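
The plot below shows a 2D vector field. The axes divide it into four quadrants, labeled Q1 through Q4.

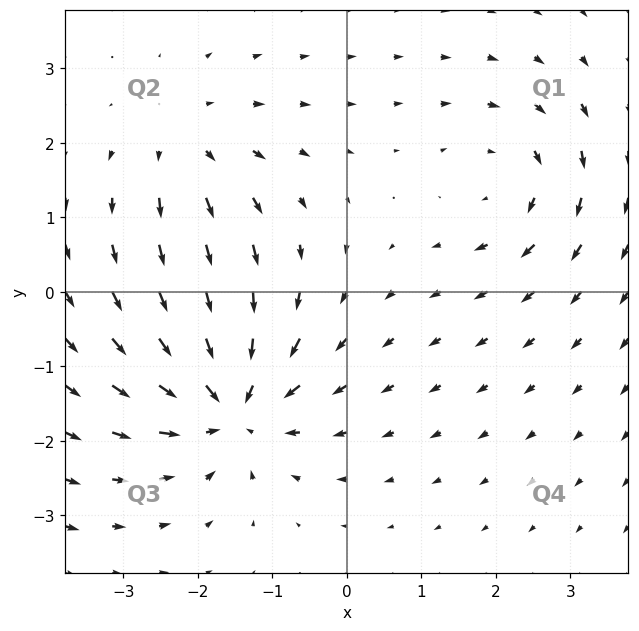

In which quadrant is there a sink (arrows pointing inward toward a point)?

Q3

The sink sits at approximately (-1.6, -1.5), which lies in quadrant Q3. The divergence there is about -5, negative as expected for a sink.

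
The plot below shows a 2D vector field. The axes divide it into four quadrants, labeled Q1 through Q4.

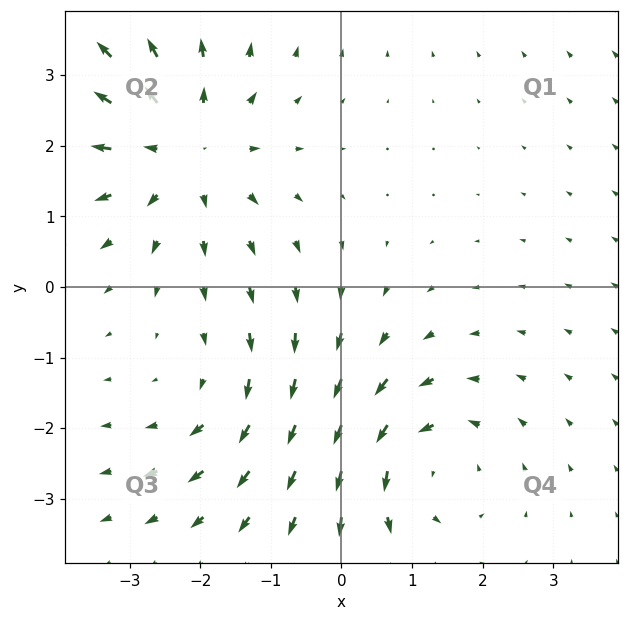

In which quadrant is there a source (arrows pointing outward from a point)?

The source sits at approximately (-2.2, 2.0), which lies in quadrant Q2. The divergence there is about +4, positive as expected for a source.

Q2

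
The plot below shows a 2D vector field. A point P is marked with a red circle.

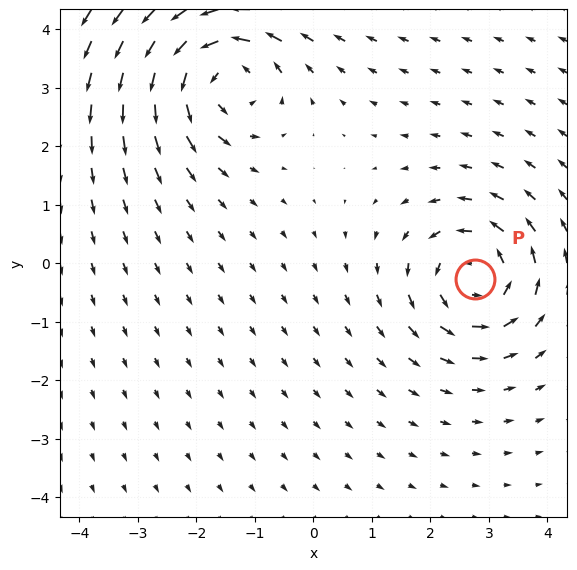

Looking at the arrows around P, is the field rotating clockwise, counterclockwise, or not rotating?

Near P at (2.8, -0.3) the arrows circulate counterclockwise. The curl (z-component) there is about +4; positive curl means counterclockwise rotation.

counterclockwise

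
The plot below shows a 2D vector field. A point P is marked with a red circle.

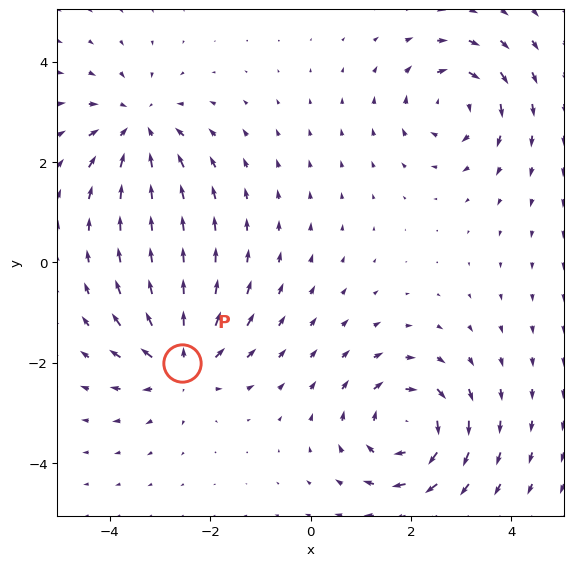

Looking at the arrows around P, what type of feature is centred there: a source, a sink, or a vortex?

At P (-2.6, -2.0) the arrows spread outward. Divergence about +4, curl ≈0 — positive divergence with near-zero curl is a source.

source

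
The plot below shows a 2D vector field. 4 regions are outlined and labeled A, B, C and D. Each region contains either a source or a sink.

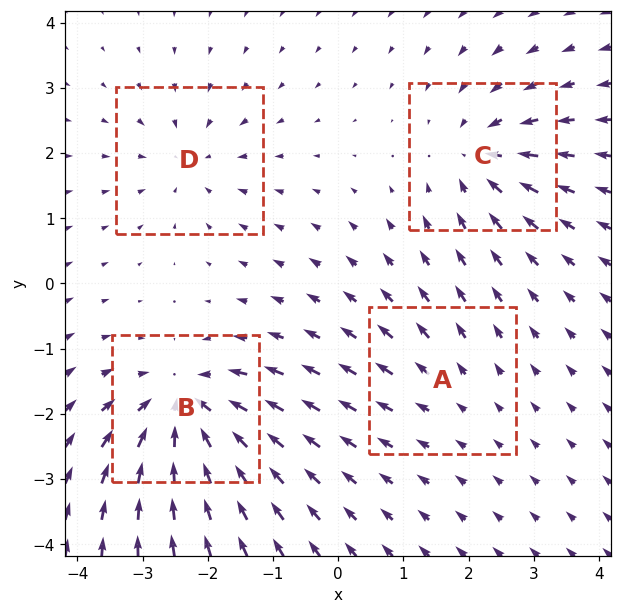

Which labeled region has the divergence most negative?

B

Divergence at each region's feature centre — A: about +2, B: about -7, C: about -5, D: about -4. Region B is most negative.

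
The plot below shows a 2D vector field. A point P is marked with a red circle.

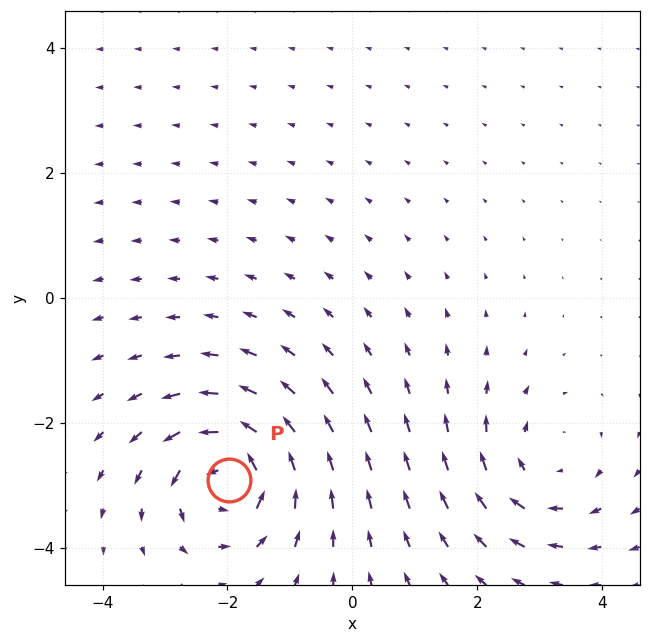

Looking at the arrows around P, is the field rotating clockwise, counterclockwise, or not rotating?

counterclockwise

Near P at (-2.0, -2.9) the arrows circulate counterclockwise. The curl (z-component) there is about +7; positive curl means counterclockwise rotation.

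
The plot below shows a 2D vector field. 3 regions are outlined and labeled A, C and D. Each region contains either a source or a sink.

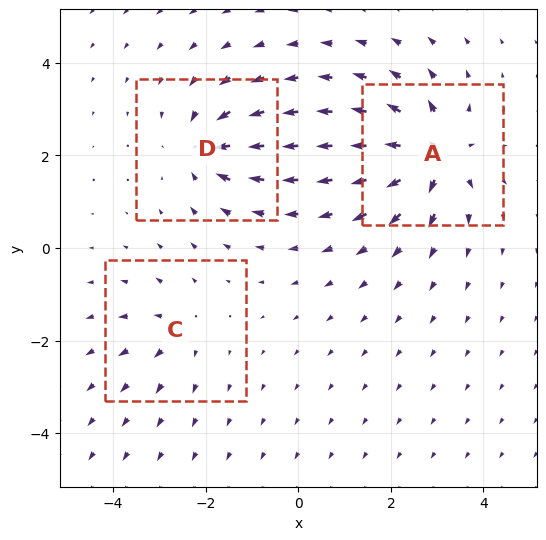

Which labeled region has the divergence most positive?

A

Divergence at each region's feature centre — A: about +6, C: about +3, D: about -4. Region A is most positive.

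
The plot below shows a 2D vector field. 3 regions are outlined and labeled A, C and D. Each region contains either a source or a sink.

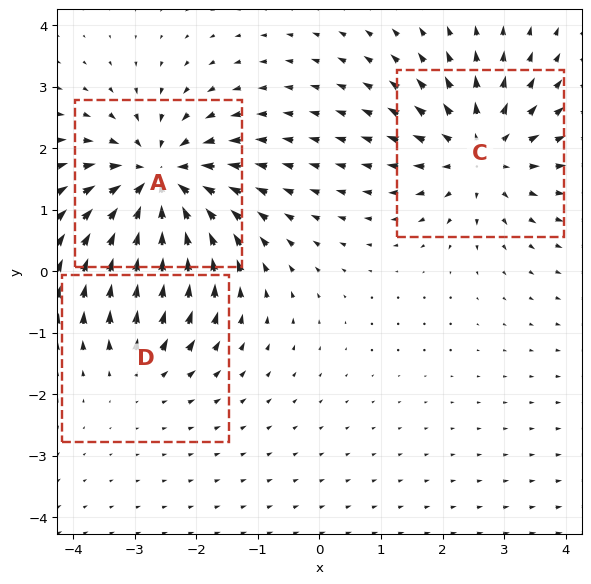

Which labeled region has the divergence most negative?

Divergence at each region's feature centre — A: about -5, C: about +4, D: about +2. Region A is most negative.

A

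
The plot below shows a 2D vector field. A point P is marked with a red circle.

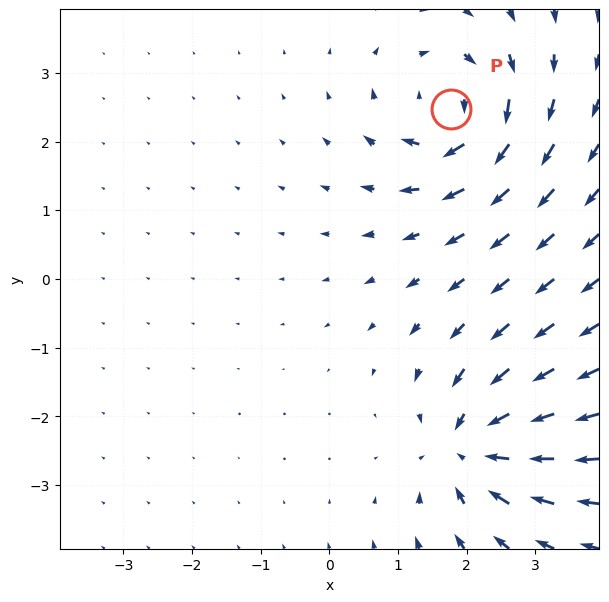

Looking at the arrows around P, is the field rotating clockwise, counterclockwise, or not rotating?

clockwise

Near P at (1.8, 2.5) the arrows circulate clockwise. The curl (z-component) there is about -4; negative curl means clockwise rotation.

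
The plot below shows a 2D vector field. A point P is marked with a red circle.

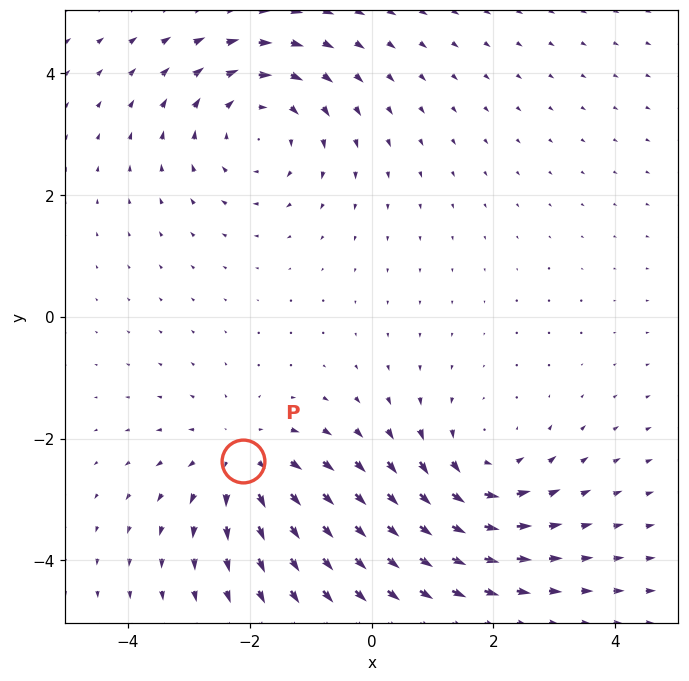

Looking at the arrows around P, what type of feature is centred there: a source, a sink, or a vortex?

source

At P (-2.1, -2.4) the arrows spread outward. Divergence about +3, curl ≈0 — positive divergence with near-zero curl is a source.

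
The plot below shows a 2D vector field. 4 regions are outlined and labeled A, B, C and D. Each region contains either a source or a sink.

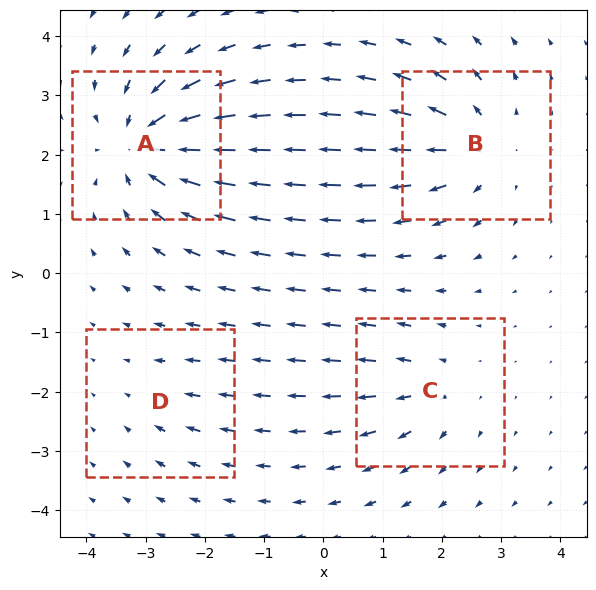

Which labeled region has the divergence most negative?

A

Divergence at each region's feature centre — A: about -7, B: about +5, C: about +3, D: about -2. Region A is most negative.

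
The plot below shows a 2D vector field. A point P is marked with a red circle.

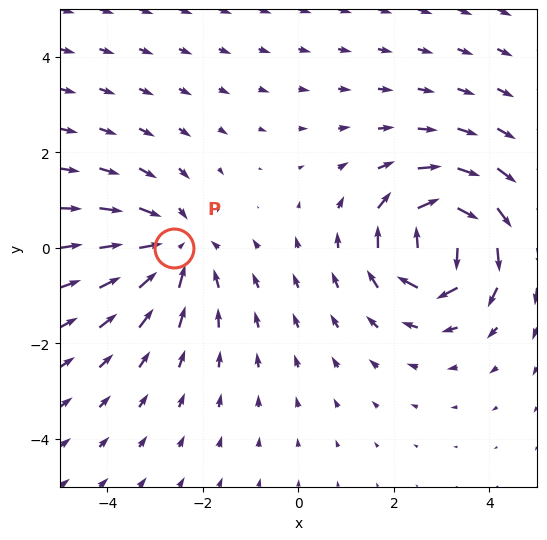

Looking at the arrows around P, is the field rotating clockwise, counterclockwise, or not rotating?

not rotating

Near P at (-2.6, 0.0) the arrows show no circulation. The curl there is ≈0.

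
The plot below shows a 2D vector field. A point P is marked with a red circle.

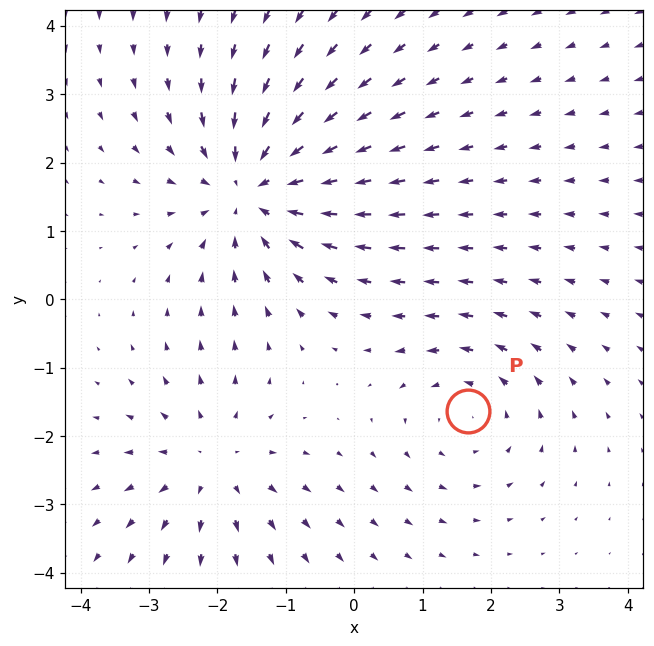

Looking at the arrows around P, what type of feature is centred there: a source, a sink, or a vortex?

vortex

At P (1.7, -1.6) the arrows circulate counterclockwise. Divergence ≈0, curl about +3 — near-zero divergence with nonzero curl is a vortex.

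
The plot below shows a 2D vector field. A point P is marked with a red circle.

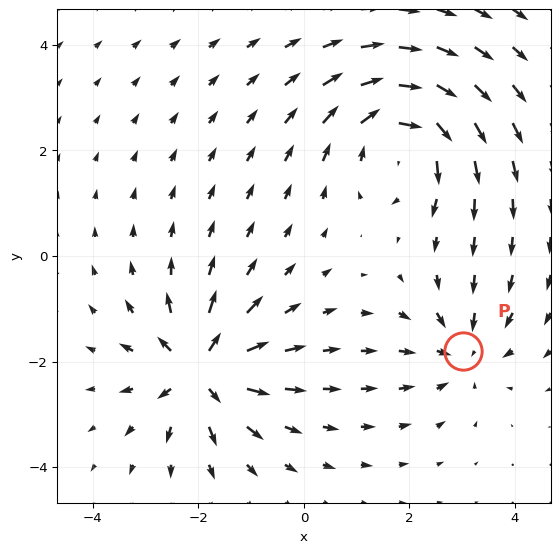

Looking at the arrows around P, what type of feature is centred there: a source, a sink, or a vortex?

At P (3.0, -1.8) the arrows converge inward. Divergence about -3, curl ≈0 — negative divergence with near-zero curl is a sink.

sink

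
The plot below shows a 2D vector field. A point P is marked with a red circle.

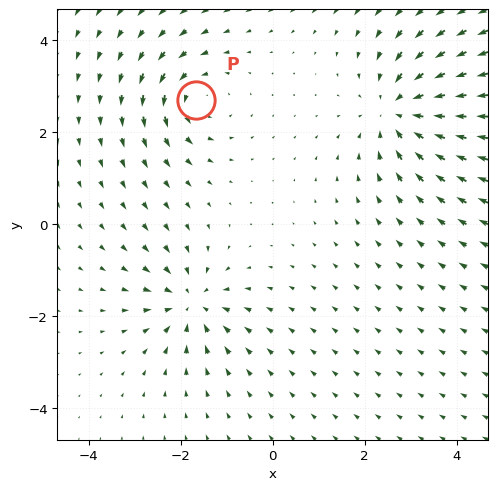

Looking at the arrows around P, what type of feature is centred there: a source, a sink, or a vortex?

vortex

At P (-1.7, 2.7) the arrows circulate counterclockwise. Divergence ≈0, curl about +4 — near-zero divergence with nonzero curl is a vortex.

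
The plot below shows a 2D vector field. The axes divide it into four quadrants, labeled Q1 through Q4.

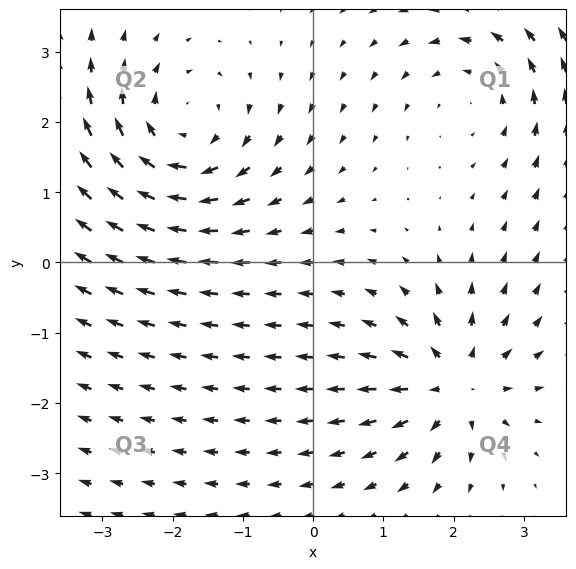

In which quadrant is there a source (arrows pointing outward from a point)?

The source sits at approximately (2.0, -1.7), which lies in quadrant Q4. The divergence there is about +4, positive as expected for a source.

Q4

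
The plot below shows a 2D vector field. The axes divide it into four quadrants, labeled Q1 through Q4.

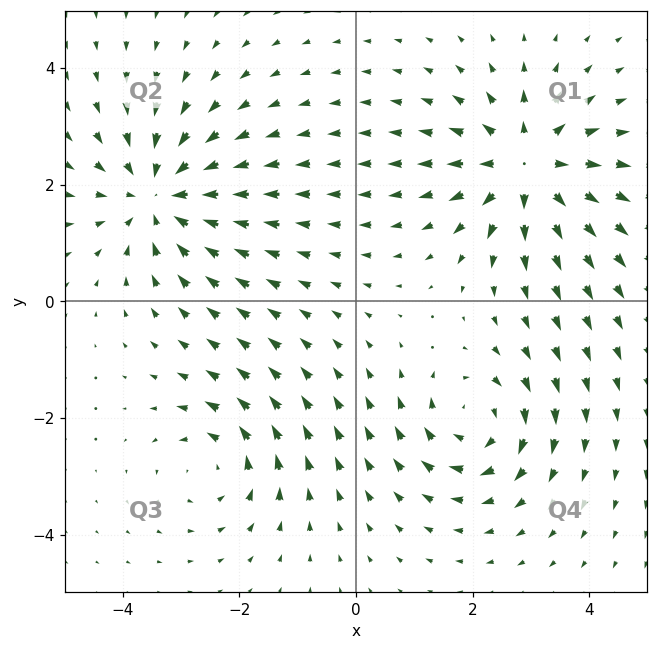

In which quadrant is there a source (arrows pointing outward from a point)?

Q1

The source sits at approximately (2.9, 2.3), which lies in quadrant Q1. The divergence there is about +5, positive as expected for a source.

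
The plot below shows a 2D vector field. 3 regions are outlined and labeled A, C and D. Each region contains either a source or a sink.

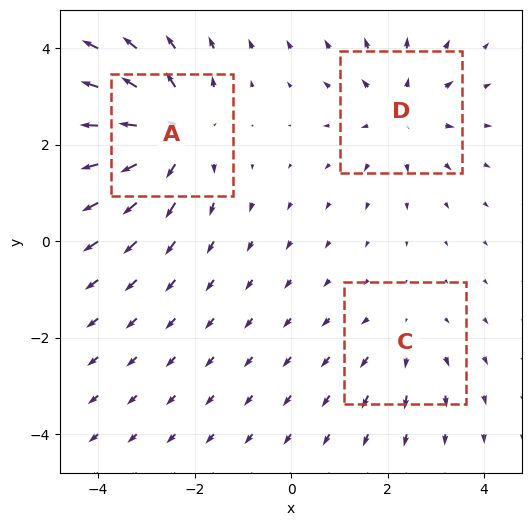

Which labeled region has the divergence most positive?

A

Divergence at each region's feature centre — A: about +4, C: about +2, D: about +3. Region A is most positive.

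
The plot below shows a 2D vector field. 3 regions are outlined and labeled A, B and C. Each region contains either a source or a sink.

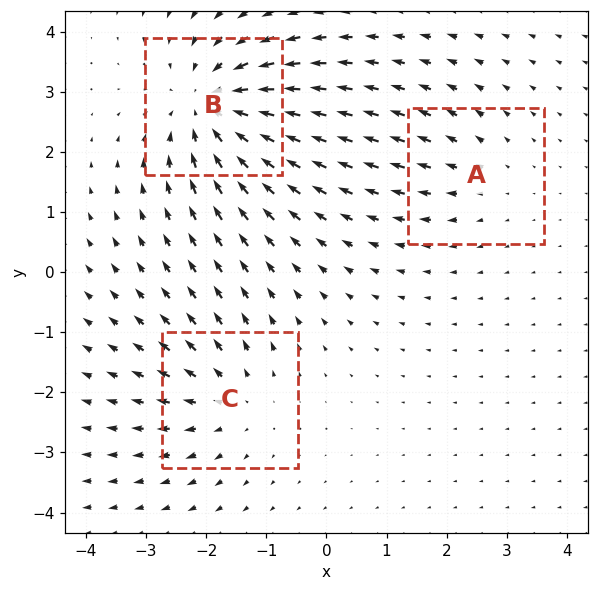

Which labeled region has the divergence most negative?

Divergence at each region's feature centre — A: about +2, B: about -5, C: about +3. Region B is most negative.

B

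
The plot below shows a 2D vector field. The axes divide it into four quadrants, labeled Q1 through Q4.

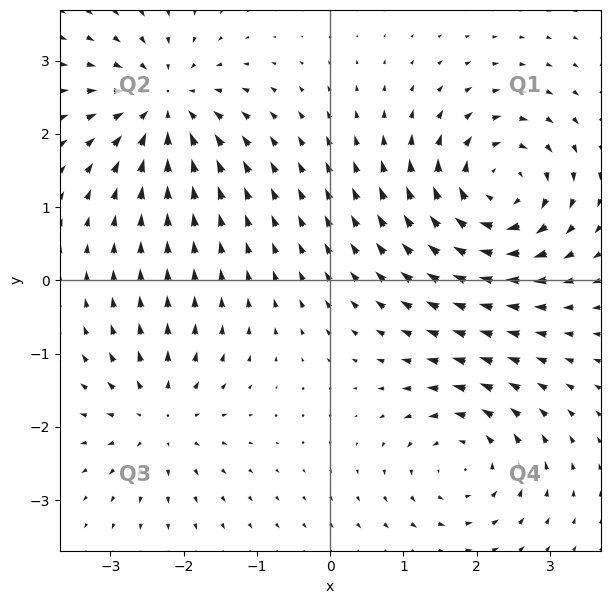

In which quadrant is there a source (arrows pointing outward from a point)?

Q3

The source sits at approximately (-2.3, -1.9), which lies in quadrant Q3. The divergence there is about +4, positive as expected for a source.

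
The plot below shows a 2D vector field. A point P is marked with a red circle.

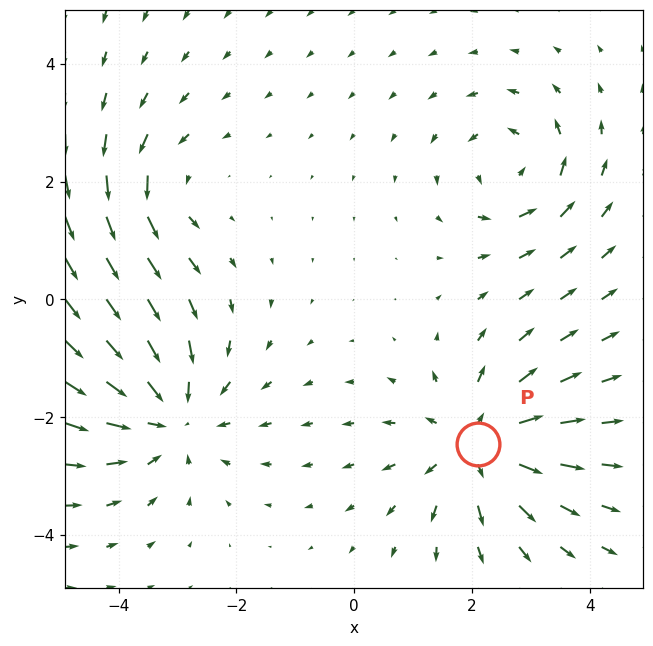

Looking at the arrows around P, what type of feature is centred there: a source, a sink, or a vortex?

At P (2.1, -2.5) the arrows spread outward. Divergence about +5, curl ≈0 — positive divergence with near-zero curl is a source.

source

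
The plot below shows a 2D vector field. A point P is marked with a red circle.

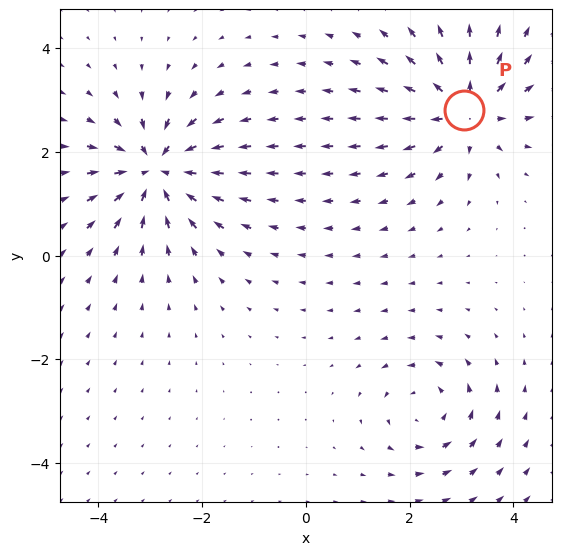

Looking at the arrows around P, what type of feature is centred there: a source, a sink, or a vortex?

At P (3.1, 2.8) the arrows spread outward. Divergence about +6, curl ≈0 — positive divergence with near-zero curl is a source.

source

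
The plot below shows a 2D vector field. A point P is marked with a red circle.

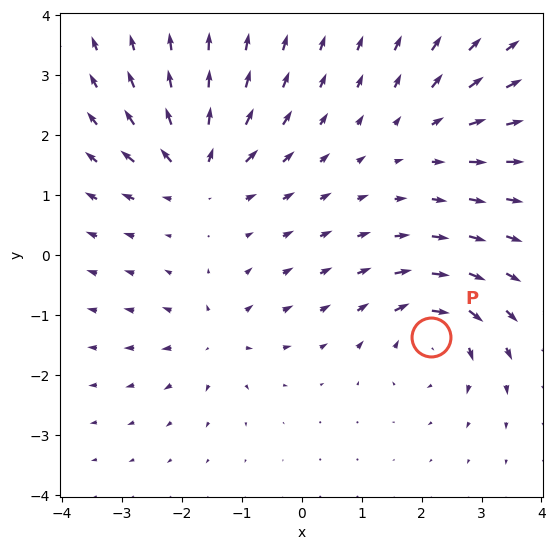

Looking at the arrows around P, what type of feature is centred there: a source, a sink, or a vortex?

At P (2.2, -1.4) the arrows circulate clockwise. Divergence ≈0, curl about -6 — near-zero divergence with nonzero curl is a vortex.

vortex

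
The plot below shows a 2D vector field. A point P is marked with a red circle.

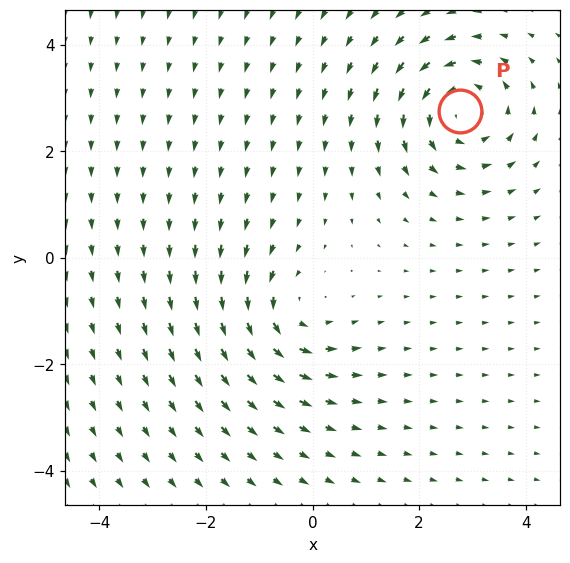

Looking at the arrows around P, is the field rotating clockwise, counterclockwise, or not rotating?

counterclockwise

Near P at (2.8, 2.8) the arrows circulate counterclockwise. The curl (z-component) there is about +5; positive curl means counterclockwise rotation.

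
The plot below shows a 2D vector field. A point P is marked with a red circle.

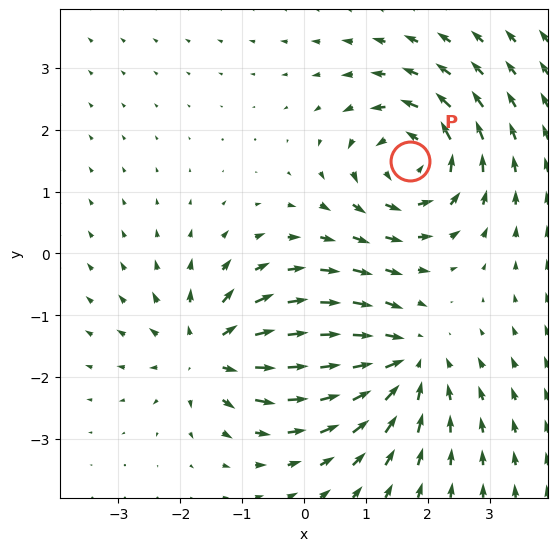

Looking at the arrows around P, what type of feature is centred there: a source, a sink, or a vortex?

vortex

At P (1.7, 1.5) the arrows circulate counterclockwise. Divergence ≈0, curl about +6 — near-zero divergence with nonzero curl is a vortex.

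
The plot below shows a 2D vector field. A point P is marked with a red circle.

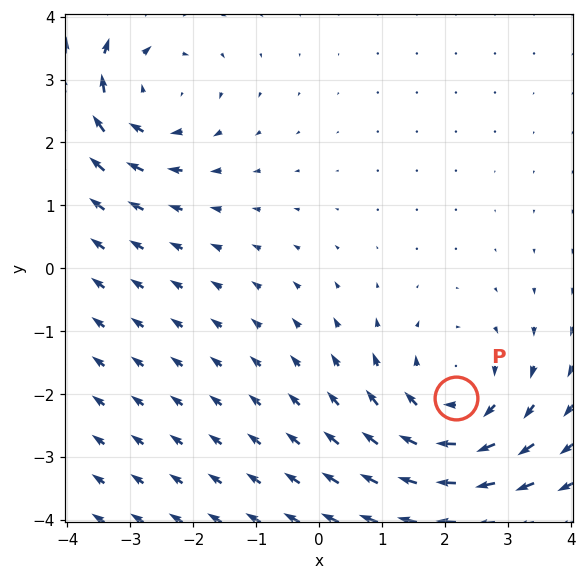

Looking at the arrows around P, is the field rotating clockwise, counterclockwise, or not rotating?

clockwise

Near P at (2.2, -2.1) the arrows circulate clockwise. The curl (z-component) there is about -4; negative curl means clockwise rotation.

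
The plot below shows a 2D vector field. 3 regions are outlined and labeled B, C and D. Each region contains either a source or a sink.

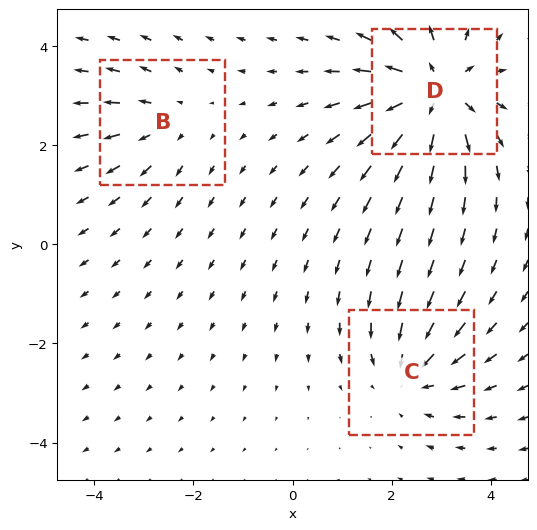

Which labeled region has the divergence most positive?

Divergence at each region's feature centre — B: about +2, C: about -3, D: about +5. Region D is most positive.

D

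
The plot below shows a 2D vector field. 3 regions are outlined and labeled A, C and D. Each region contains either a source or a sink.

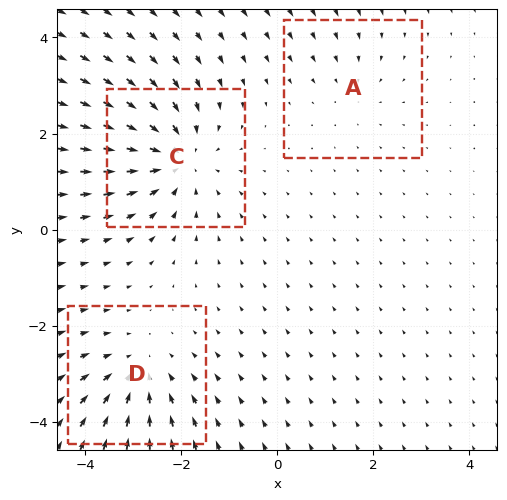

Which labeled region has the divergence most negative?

C

Divergence at each region's feature centre — A: about -2, C: about -4, D: about -3. Region C is most negative.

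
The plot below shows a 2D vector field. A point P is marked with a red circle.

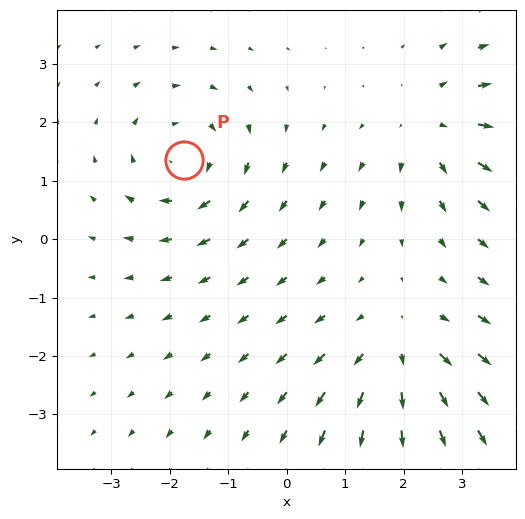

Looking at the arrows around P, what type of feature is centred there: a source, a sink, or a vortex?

At P (-1.8, 1.4) the arrows circulate clockwise. Divergence ≈0, curl about -4 — near-zero divergence with nonzero curl is a vortex.

vortex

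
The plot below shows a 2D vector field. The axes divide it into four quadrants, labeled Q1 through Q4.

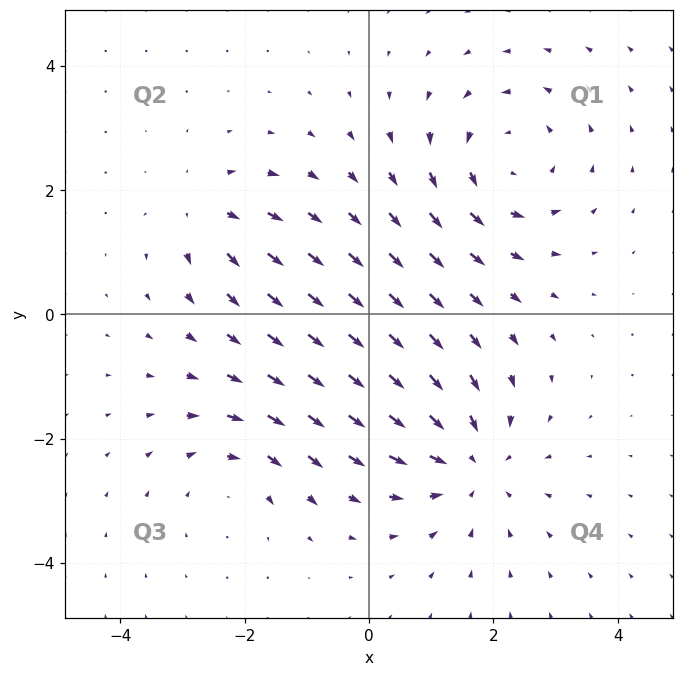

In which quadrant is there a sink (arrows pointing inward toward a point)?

The sink sits at approximately (1.6, -2.4), which lies in quadrant Q4. The divergence there is about -4, negative as expected for a sink.

Q4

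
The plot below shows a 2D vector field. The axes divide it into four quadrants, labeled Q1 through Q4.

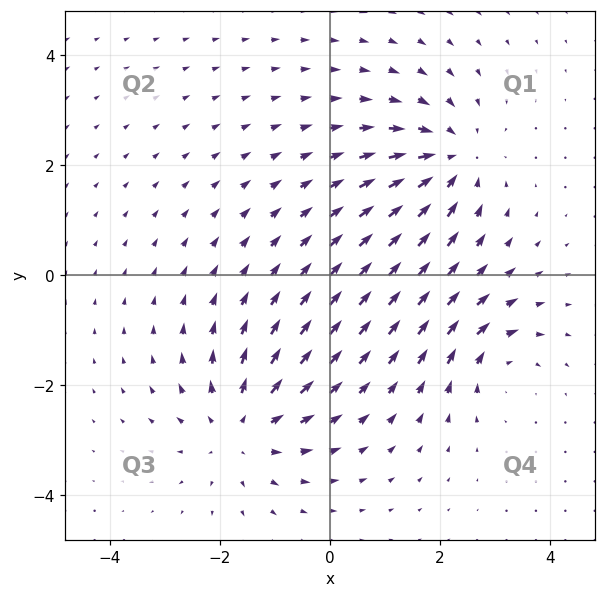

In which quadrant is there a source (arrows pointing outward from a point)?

Q3

The source sits at approximately (-1.6, -2.8), which lies in quadrant Q3. The divergence there is about +5, positive as expected for a source.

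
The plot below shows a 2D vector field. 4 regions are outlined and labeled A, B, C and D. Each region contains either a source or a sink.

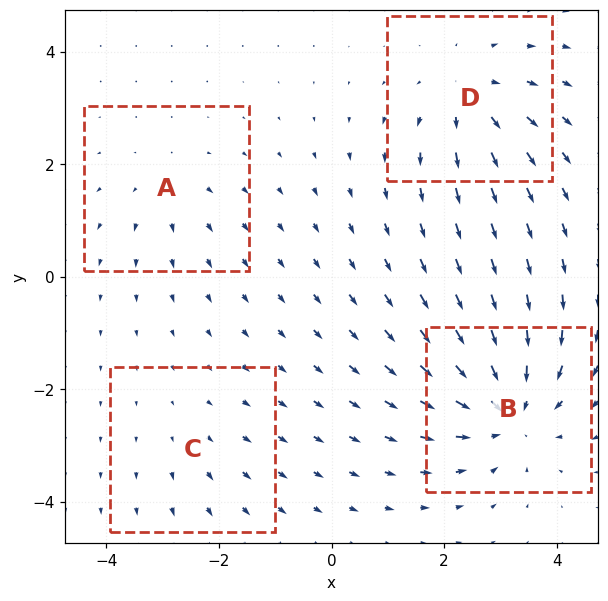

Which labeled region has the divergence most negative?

Divergence at each region's feature centre — A: about +3, B: about -7, C: about +2, D: about +5. Region B is most negative.

B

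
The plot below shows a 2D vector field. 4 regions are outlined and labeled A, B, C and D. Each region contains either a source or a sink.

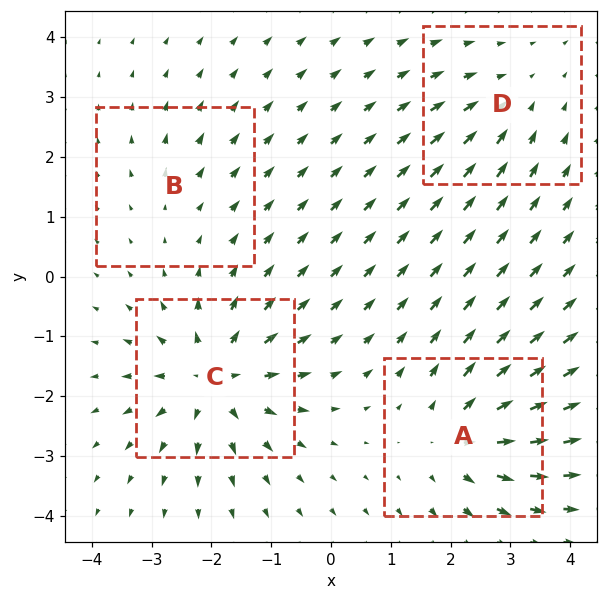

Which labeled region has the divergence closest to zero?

Divergence at each region's feature centre — A: about +6, B: about +2, C: about +7, D: about -3. Region B is closest to zero.

B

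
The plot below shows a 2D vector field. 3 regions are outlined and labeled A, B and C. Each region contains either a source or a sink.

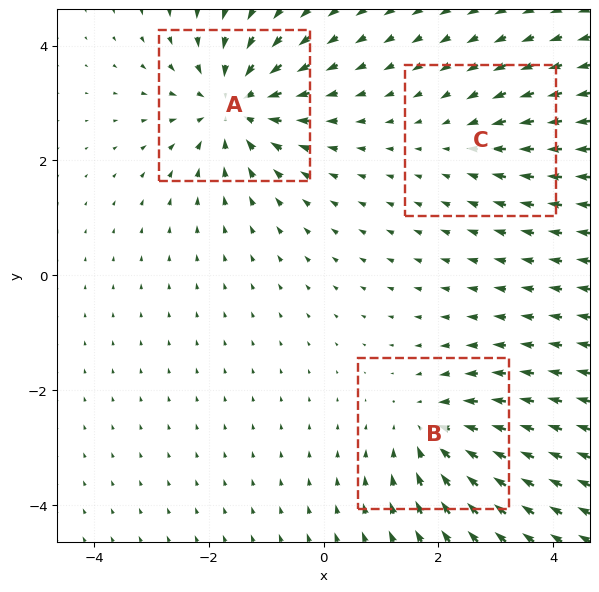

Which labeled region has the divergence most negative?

Divergence at each region's feature centre — A: about -5, B: about -3, C: about -2. Region A is most negative.

A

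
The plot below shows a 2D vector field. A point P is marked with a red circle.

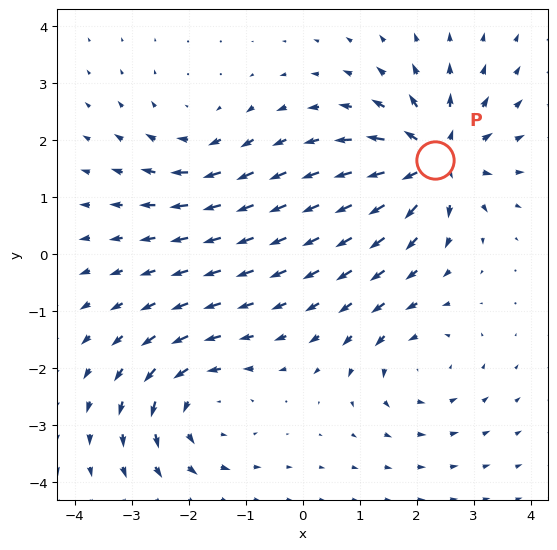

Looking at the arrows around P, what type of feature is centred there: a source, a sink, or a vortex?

source

At P (2.3, 1.7) the arrows spread outward. Divergence about +6, curl ≈0 — positive divergence with near-zero curl is a source.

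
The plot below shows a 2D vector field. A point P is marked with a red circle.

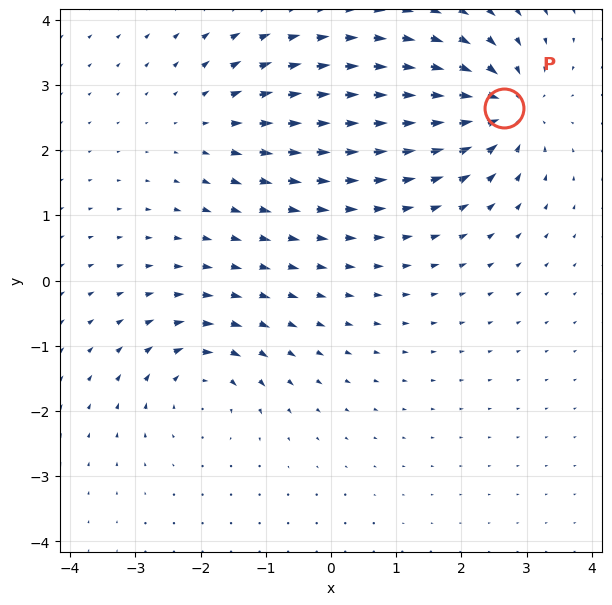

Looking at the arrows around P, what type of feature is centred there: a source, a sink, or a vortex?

sink

At P (2.7, 2.6) the arrows converge inward. Divergence about -5, curl ≈0 — negative divergence with near-zero curl is a sink.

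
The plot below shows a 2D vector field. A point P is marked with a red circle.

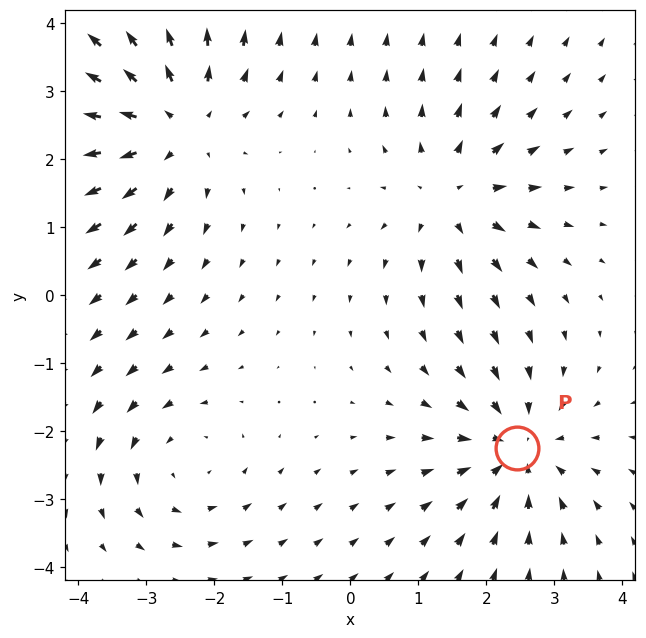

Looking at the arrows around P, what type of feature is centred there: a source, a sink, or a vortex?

At P (2.5, -2.3) the arrows converge inward. Divergence about -4, curl ≈0 — negative divergence with near-zero curl is a sink.

sink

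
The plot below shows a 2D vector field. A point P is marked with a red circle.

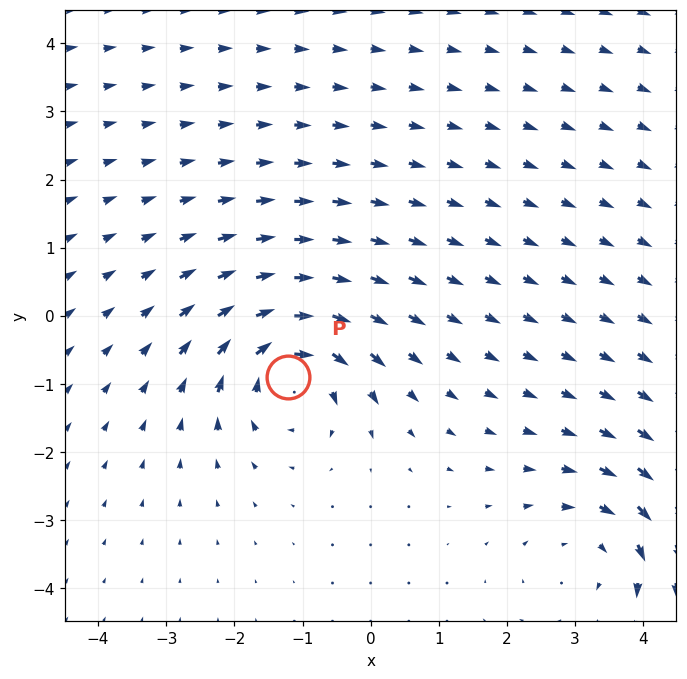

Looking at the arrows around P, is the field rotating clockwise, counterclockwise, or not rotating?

clockwise

Near P at (-1.2, -0.9) the arrows circulate clockwise. The curl (z-component) there is about -6; negative curl means clockwise rotation.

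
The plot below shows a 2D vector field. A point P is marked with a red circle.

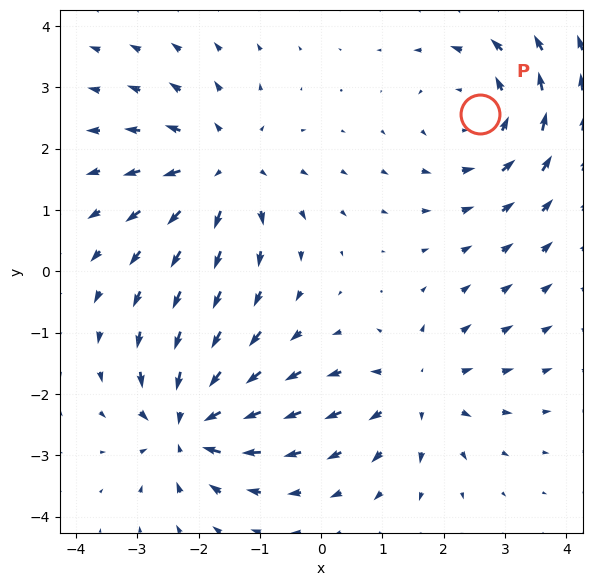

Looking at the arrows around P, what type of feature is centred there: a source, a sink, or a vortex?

vortex

At P (2.6, 2.6) the arrows circulate counterclockwise. Divergence ≈0, curl about +4 — near-zero divergence with nonzero curl is a vortex.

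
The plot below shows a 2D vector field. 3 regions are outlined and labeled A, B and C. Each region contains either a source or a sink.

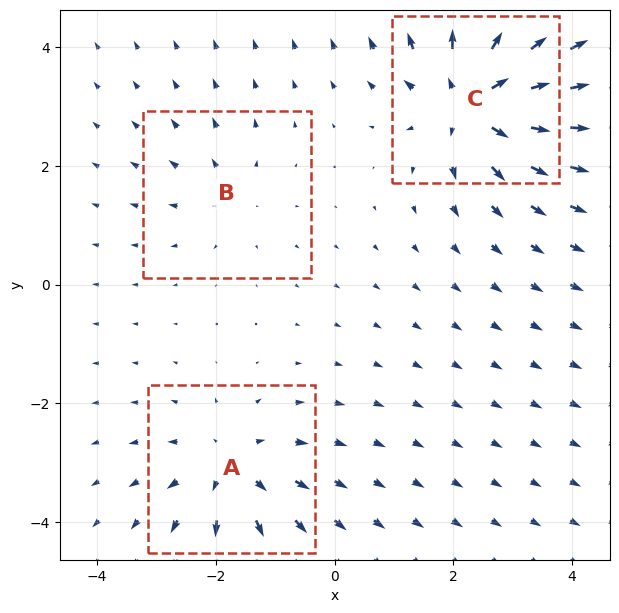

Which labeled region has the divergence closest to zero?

Divergence at each region's feature centre — A: about +3, B: about +2, C: about +5. Region B is closest to zero.

B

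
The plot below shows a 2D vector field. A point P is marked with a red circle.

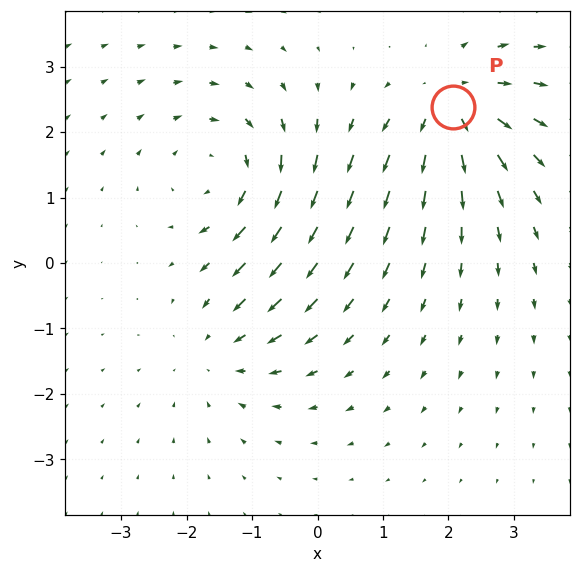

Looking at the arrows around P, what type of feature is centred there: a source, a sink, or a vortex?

At P (2.1, 2.4) the arrows spread outward. Divergence about +5, curl ≈0 — positive divergence with near-zero curl is a source.

source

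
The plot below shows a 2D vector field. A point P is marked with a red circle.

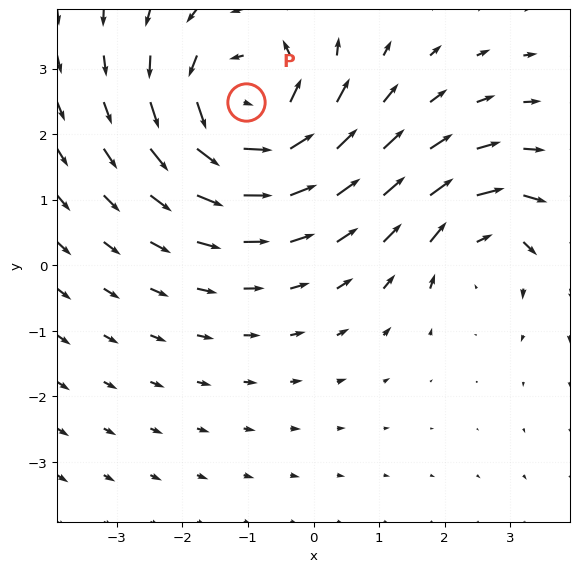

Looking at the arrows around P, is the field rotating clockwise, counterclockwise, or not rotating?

Near P at (-1.0, 2.5) the arrows circulate counterclockwise. The curl (z-component) there is about +4; positive curl means counterclockwise rotation.

counterclockwise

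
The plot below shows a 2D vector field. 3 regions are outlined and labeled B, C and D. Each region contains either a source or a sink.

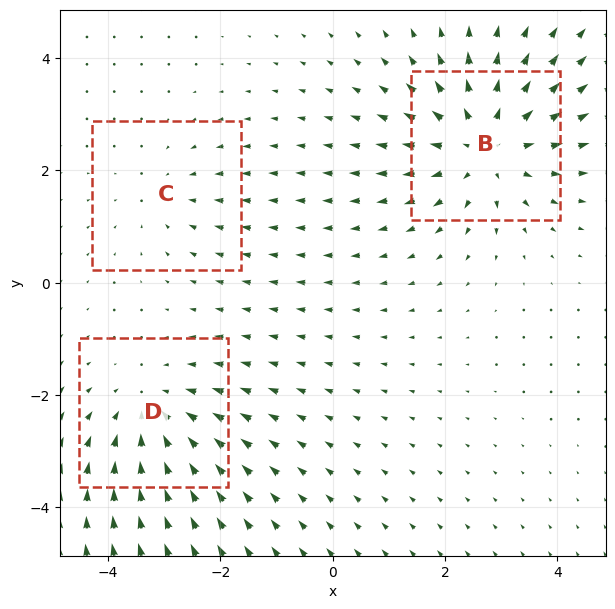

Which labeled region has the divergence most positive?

B

Divergence at each region's feature centre — B: about +4, C: about -2, D: about -3. Region B is most positive.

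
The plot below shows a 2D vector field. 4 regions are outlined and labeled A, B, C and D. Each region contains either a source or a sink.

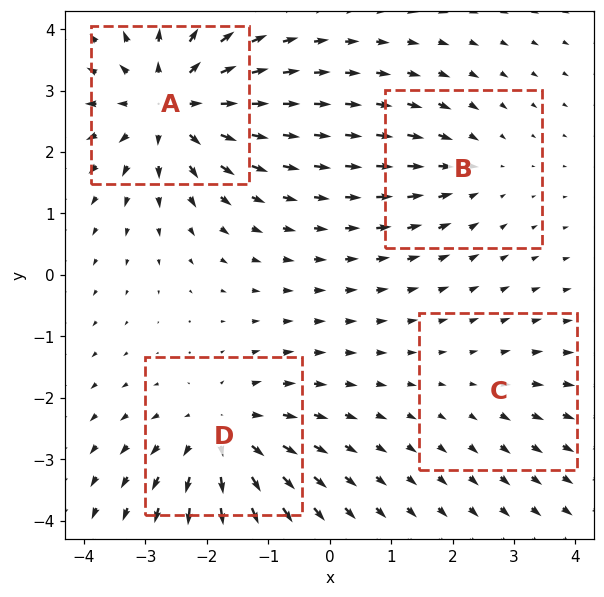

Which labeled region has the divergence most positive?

A

Divergence at each region's feature centre — A: about +7, B: about -3, C: about +2, D: about +5. Region A is most positive.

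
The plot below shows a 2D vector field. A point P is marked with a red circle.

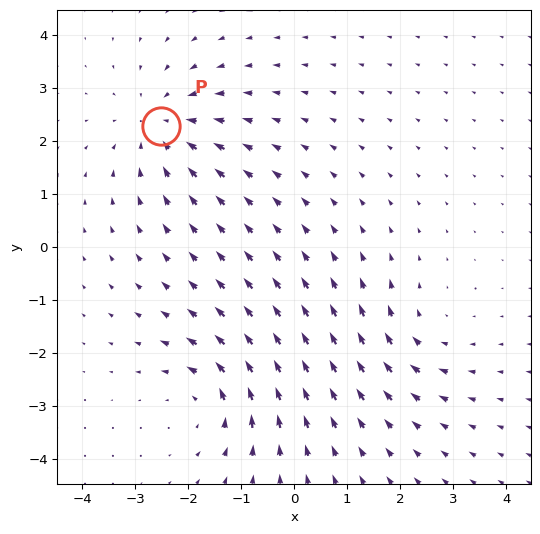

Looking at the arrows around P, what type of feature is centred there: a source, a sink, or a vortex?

At P (-2.5, 2.3) the arrows converge inward. Divergence about -4, curl ≈0 — negative divergence with near-zero curl is a sink.

sink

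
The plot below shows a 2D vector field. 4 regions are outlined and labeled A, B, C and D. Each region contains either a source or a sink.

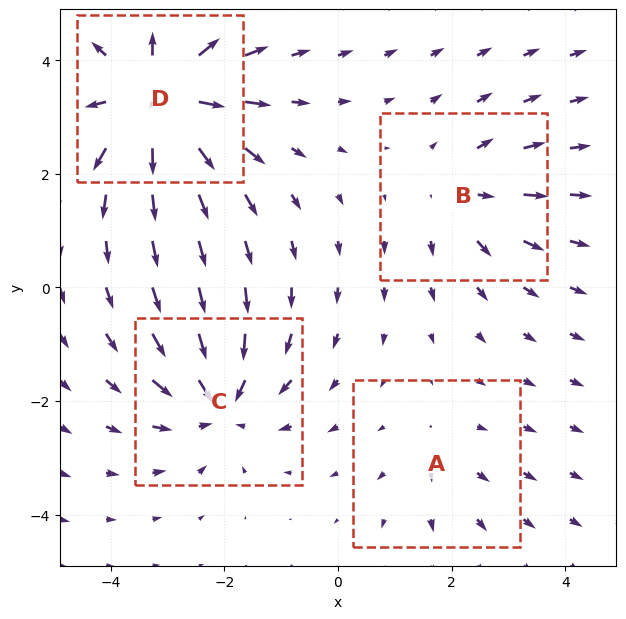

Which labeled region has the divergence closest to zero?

Divergence at each region's feature centre — A: about +2, B: about +3, C: about -5, D: about +7. Region A is closest to zero.

A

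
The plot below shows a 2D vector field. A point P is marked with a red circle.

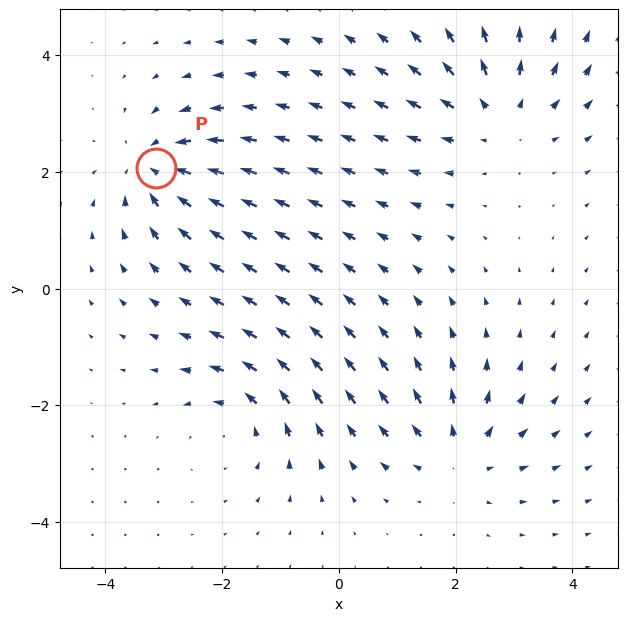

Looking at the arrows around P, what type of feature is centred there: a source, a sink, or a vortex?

At P (-3.1, 2.1) the arrows converge inward. Divergence about -5, curl ≈0 — negative divergence with near-zero curl is a sink.

sink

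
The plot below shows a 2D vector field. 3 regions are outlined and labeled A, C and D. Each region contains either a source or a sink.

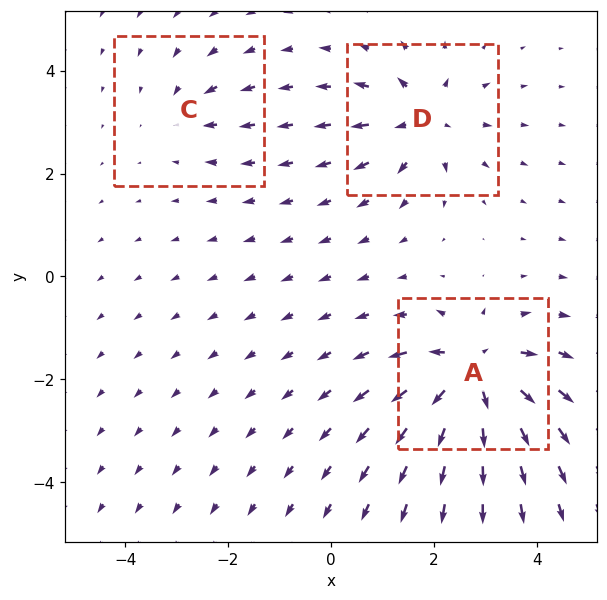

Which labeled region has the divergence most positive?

A

Divergence at each region's feature centre — A: about +7, C: about -2, D: about +4. Region A is most positive.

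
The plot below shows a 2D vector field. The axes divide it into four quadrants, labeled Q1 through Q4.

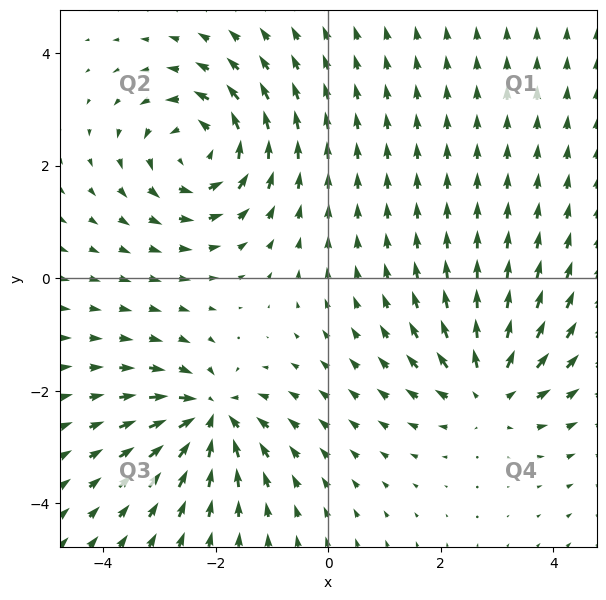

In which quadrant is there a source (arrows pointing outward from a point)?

Q4

The source sits at approximately (2.8, -2.0), which lies in quadrant Q4. The divergence there is about +4, positive as expected for a source.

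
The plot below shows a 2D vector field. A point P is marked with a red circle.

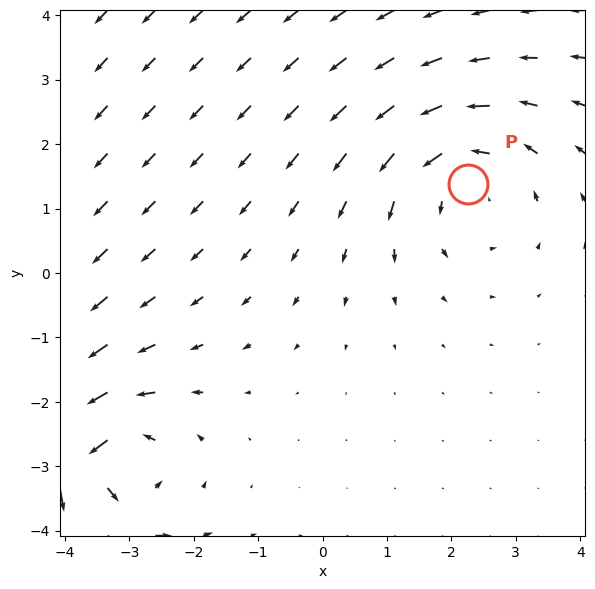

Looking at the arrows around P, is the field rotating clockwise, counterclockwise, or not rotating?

Near P at (2.3, 1.4) the arrows circulate counterclockwise. The curl (z-component) there is about +3; positive curl means counterclockwise rotation.

counterclockwise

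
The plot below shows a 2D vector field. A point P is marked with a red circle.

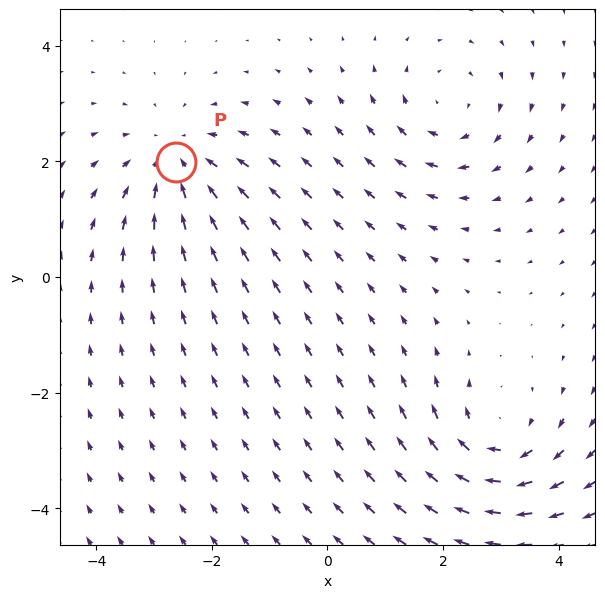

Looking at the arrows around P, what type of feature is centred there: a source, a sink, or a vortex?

At P (-2.6, 2.0) the arrows converge inward. Divergence about -4, curl ≈0 — negative divergence with near-zero curl is a sink.

sink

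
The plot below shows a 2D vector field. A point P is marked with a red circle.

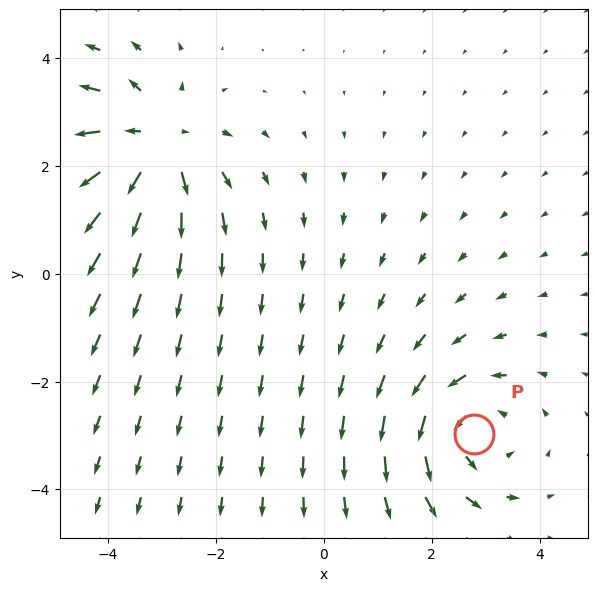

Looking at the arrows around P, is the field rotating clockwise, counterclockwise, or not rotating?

Near P at (2.8, -3.0) the arrows circulate counterclockwise. The curl (z-component) there is about +4; positive curl means counterclockwise rotation.

counterclockwise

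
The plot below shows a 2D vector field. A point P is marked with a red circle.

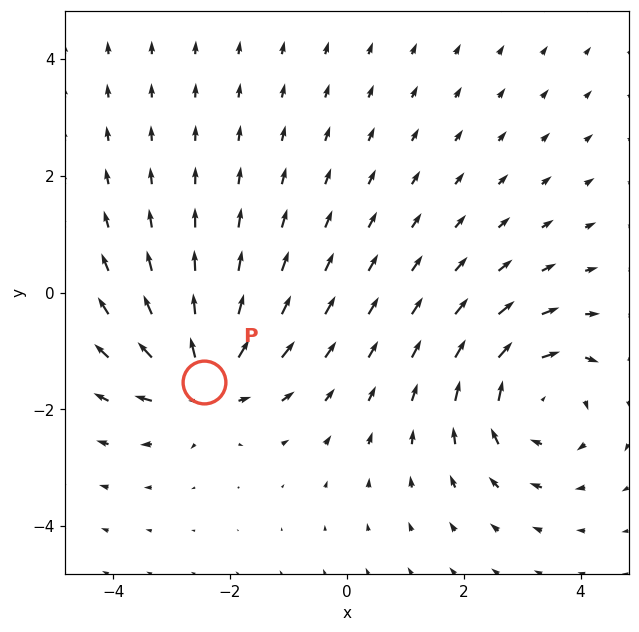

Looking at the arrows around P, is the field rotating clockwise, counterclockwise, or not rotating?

not rotating

Near P at (-2.4, -1.5) the arrows show no circulation. The curl there is ≈0.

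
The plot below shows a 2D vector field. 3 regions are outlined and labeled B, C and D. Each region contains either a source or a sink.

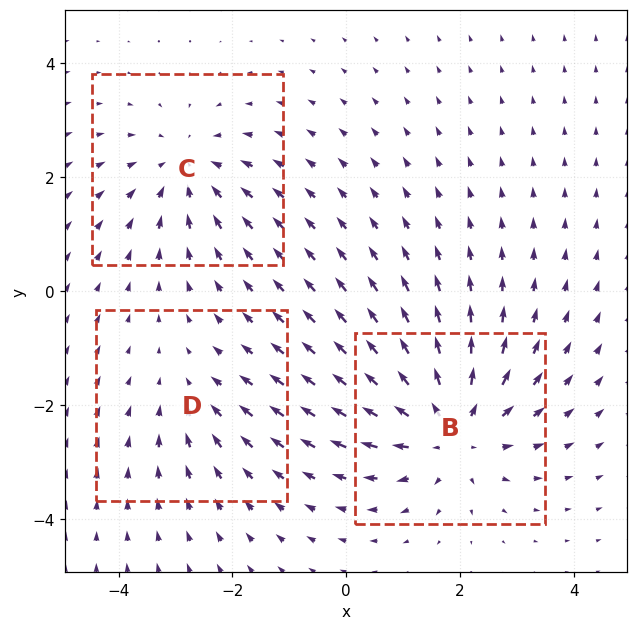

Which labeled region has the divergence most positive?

B

Divergence at each region's feature centre — B: about +4, C: about -3, D: about -2. Region B is most positive.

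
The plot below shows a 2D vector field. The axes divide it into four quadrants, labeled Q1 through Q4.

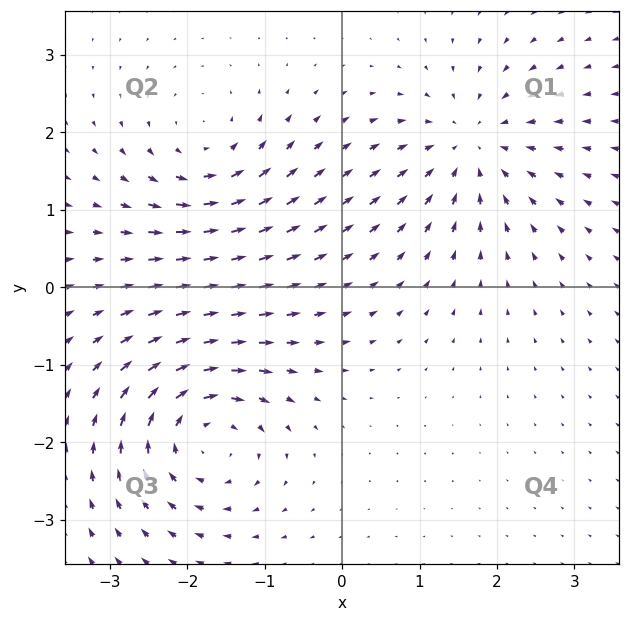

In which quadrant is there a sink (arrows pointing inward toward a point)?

Q1

The sink sits at approximately (1.7, 1.8), which lies in quadrant Q1. The divergence there is about -5, negative as expected for a sink.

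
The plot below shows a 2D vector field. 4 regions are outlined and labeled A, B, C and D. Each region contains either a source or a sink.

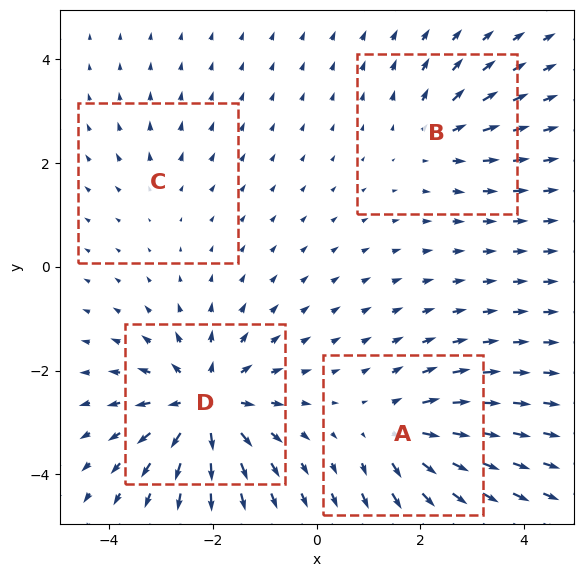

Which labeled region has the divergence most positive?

D

Divergence at each region's feature centre — A: about +5, B: about +4, C: about +2, D: about +8. Region D is most positive.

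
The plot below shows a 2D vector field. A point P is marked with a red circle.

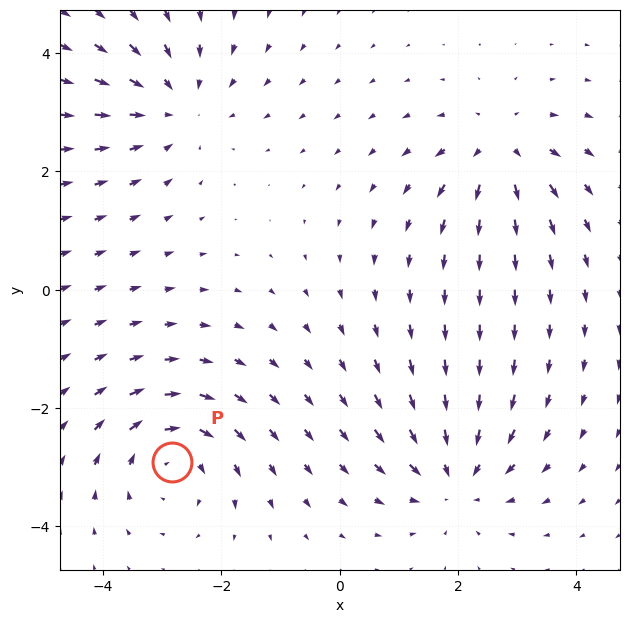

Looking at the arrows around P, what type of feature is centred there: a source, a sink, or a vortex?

At P (-2.8, -2.9) the arrows circulate clockwise. Divergence ≈0, curl about -4 — near-zero divergence with nonzero curl is a vortex.

vortex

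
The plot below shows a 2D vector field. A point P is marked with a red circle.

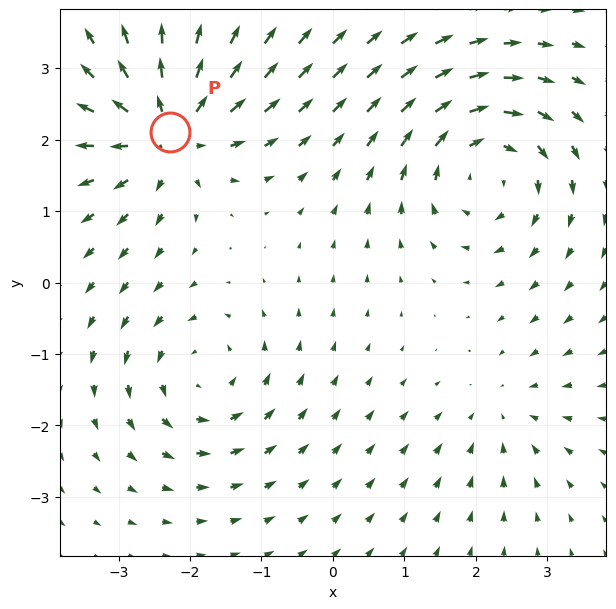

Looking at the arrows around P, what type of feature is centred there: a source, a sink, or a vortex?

At P (-2.3, 2.1) the arrows spread outward. Divergence about +6, curl ≈0 — positive divergence with near-zero curl is a source.

source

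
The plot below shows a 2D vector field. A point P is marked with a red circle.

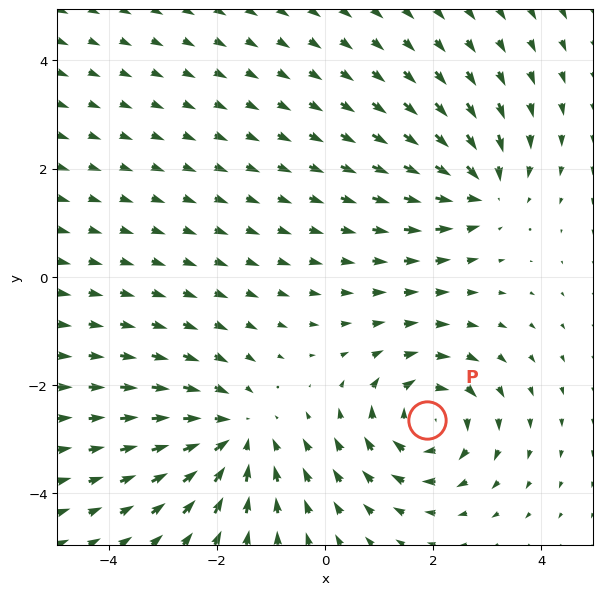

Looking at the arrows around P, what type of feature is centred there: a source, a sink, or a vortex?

At P (1.9, -2.6) the arrows circulate clockwise. Divergence ≈0, curl about -5 — near-zero divergence with nonzero curl is a vortex.

vortex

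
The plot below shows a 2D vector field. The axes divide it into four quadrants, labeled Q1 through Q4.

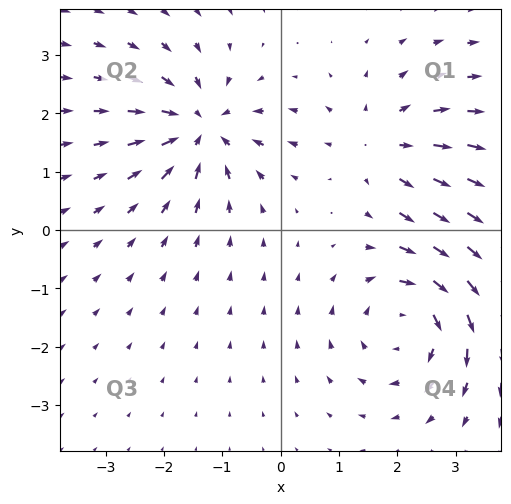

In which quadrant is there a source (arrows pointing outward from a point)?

Q1

The source sits at approximately (1.7, 1.4), which lies in quadrant Q1. The divergence there is about +3, positive as expected for a source.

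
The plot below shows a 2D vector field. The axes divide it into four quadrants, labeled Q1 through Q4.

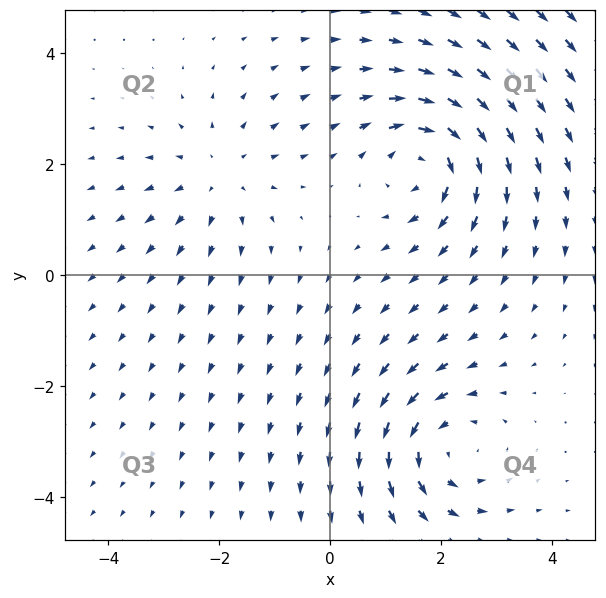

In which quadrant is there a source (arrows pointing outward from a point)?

The source sits at approximately (-2.0, 1.8), which lies in quadrant Q2. The divergence there is about +2, positive as expected for a source.

Q2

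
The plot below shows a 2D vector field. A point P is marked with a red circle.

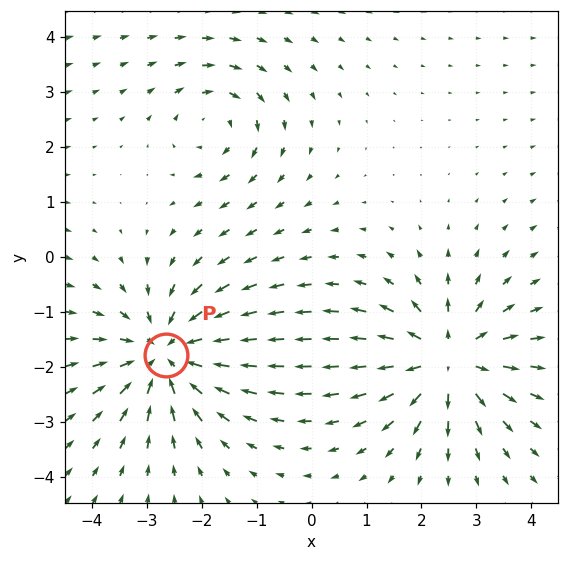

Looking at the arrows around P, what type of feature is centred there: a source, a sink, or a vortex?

sink

At P (-2.6, -1.8) the arrows converge inward. Divergence about -5, curl ≈0 — negative divergence with near-zero curl is a sink.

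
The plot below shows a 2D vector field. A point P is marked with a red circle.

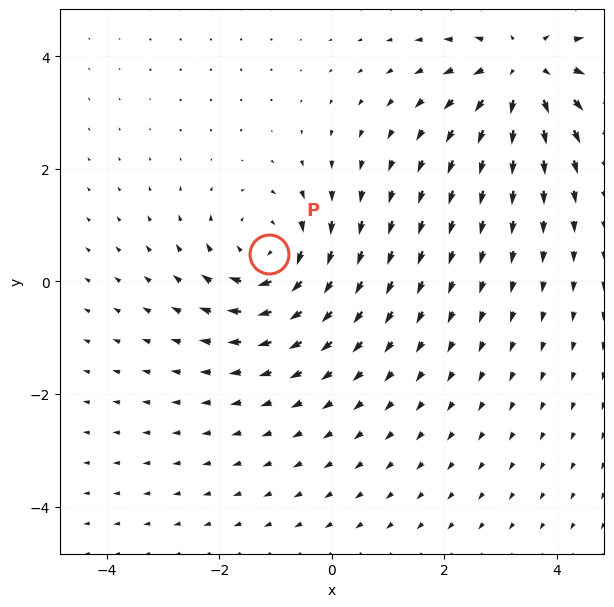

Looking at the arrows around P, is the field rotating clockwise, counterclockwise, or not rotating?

Near P at (-1.1, 0.5) the arrows circulate clockwise. The curl (z-component) there is about -4; negative curl means clockwise rotation.

clockwise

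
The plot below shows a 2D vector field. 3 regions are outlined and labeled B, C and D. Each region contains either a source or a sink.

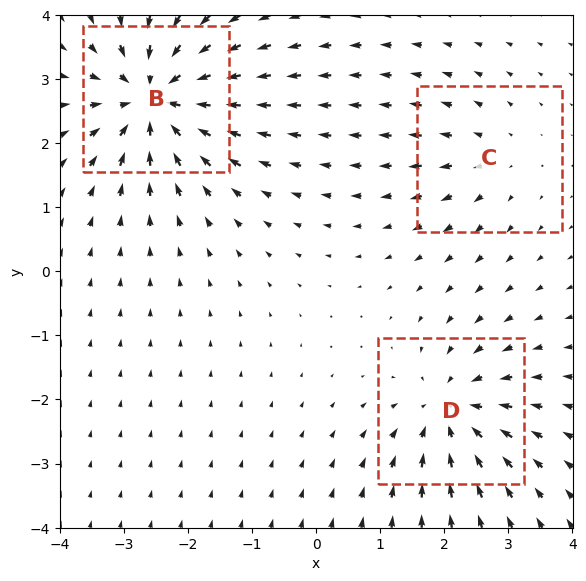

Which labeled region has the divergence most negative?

B

Divergence at each region's feature centre — B: about -6, C: about +2, D: about -4. Region B is most negative.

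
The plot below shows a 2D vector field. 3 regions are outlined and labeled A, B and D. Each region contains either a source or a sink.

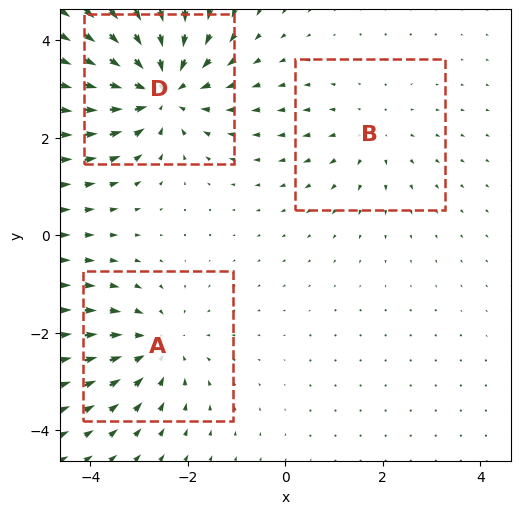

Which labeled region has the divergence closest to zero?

Divergence at each region's feature centre — A: about -3, B: about +2, D: about -4. Region B is closest to zero.

B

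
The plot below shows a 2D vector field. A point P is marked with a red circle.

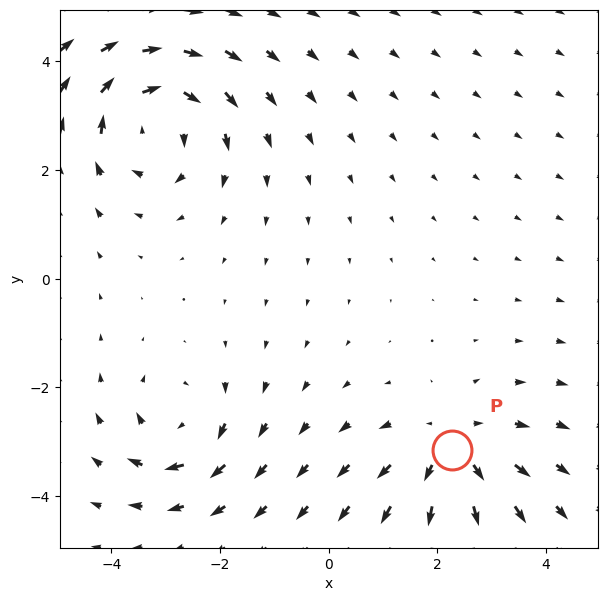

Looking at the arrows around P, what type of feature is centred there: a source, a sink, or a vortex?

source

At P (2.3, -3.1) the arrows spread outward. Divergence about +3, curl ≈0 — positive divergence with near-zero curl is a source.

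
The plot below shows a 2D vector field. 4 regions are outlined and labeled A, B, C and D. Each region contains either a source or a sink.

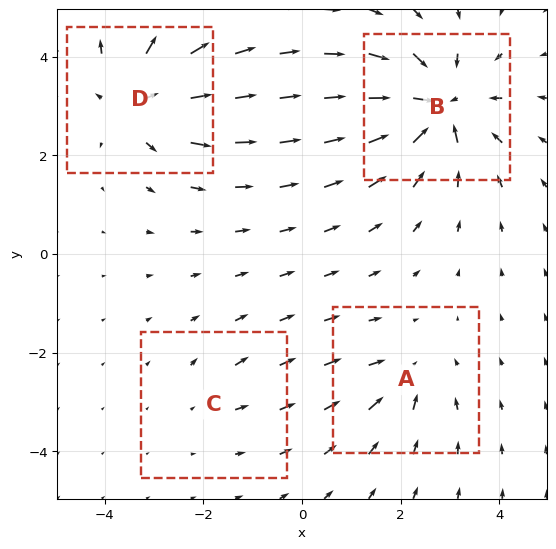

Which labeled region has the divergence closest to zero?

Divergence at each region's feature centre — A: about -3, B: about -7, C: about +2, D: about +5. Region C is closest to zero.

C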